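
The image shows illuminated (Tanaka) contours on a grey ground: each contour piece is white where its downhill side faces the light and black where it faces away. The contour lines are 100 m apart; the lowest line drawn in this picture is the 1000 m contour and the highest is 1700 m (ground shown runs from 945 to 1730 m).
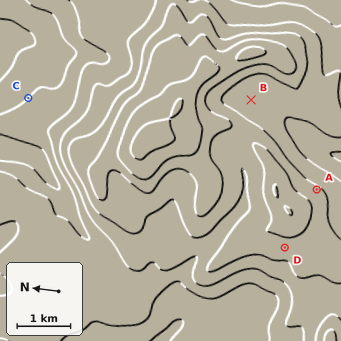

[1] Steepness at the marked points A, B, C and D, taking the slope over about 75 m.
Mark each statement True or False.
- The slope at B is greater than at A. False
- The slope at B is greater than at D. False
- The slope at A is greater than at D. True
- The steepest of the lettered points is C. False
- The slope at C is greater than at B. True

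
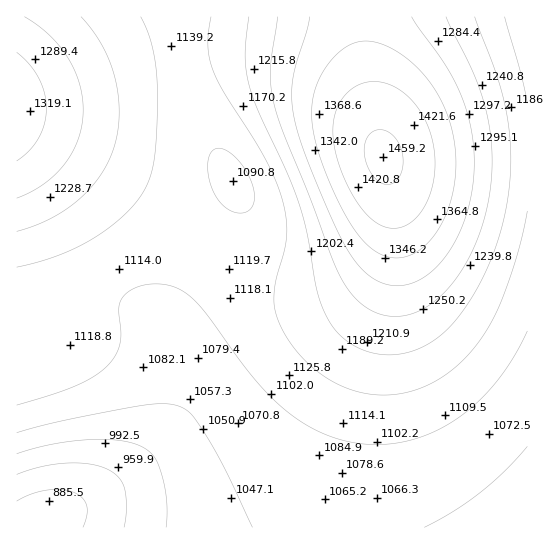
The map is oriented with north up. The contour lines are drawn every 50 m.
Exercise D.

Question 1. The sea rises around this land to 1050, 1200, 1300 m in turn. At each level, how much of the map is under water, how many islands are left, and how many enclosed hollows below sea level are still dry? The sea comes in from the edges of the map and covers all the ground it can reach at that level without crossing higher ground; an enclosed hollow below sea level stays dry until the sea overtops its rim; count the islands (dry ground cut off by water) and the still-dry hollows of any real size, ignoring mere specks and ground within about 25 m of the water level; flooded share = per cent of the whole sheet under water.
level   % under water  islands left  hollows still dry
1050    10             0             0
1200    67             0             0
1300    85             0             0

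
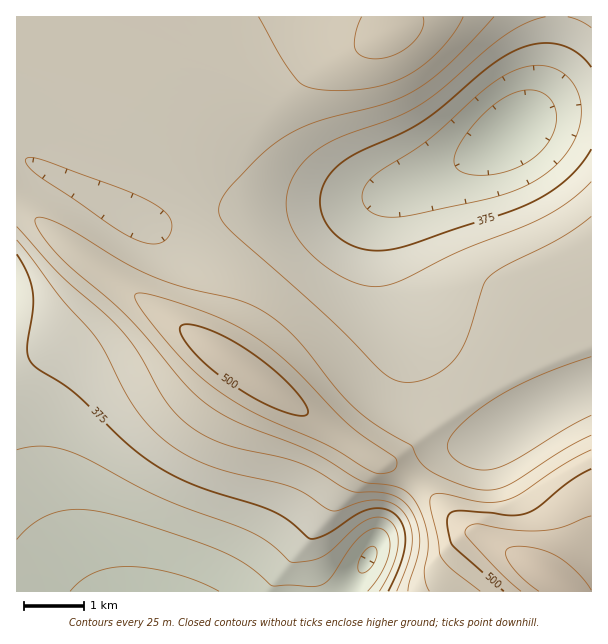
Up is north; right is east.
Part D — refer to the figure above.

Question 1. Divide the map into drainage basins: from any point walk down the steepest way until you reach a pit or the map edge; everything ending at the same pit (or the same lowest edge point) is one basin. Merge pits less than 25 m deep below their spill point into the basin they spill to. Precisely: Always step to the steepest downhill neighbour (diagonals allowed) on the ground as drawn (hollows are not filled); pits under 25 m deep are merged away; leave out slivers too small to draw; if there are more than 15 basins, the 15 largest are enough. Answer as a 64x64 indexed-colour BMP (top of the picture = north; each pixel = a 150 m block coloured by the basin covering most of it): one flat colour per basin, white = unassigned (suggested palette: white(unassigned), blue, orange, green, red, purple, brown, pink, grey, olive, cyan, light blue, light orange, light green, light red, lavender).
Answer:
<image width="64" height="64" href="data:image/bmp;base64,Qk12CAAAAAAAAHYAAAAoAAAAQAAAAEAAAAABAAQAAAAAAAAIAAATCwAAEwsAABAAAAAAAAAA////ALR3HwAOf/8ALKAsACgn1gC9Z5QAS1aMAMJ34wB/f38AIr28AM++FwDox64AeLv/AIrfmACWmP8A1bDFACIiIiIiIiIiIiIiIiIiIiIjMzMzMzMzMzMzMzMzMzERIiIiIiIiIiIiIiIiIiIiIiMzMzMzMzMzMzMzMzMxEREiIiIiIiIiIiIiIiIiIiIiIzMzMzMzMzMzMzMzMxERESIiIiIiIiIiIiIiIiIiIiIjMzMzMzMzMzMzMzMRERERIiIiIiIiIiIiIiIiIiIiIiMzMzMzMzMzMzMzMREREREiIiIiIiIiIiIiIiIiIiIiMzMzMzMzMzMzMzERERERESIiIiIiIiIiIiIiIiIiIiIjMzMzMzMzMzMxERERERERIiIiIiIiIiIiIiIiIiIiIiMzMzMzMzMzMREREREREREiIiIiIiIiIiIiIiIiIiIiIjMzMzMzMzMRERERERERESIiIiIiIiIiIiIiIiIiIiIiIzMzMzMzMRERERERERERIiIiIiIiIiIiIiIiIiIiIiIjMzMzMzMREREREREREREiIiIiIiIiIiIiIiIiIiIiIiIzMzMzMRERERERERERESIiIiIiIiIiIiIiIiIiIiIiIjMzMzMRERERERERERERIiIiIiIiIiIiIiIiIiIiIiIiIzMzMREREREREREREREiIiIiIiIiIiIiIiIiIiIiIiIiMxERERERERERERERESIiIiIiIiIiIiIiIiIiIiIiIiIxERERERERERERERERIiIiIiIiIiIiIiIiIiIiIiIiIREREREREREREREREREiIiIiIiIiIiIiIiIiIiIiIiIRERERERERERERERERESIiIiIiIiIiIiIiIiIiIiIiERERERERERERERERERERIiIiIiIiIiIiIiIiIiIiIiEREREREREREREREREREREiIiIiIiIiIiIiIiIiIiIhERERERERERERERERERERESIiIiIiIiIiIiIiIiIiIhERERERERERERERERERERERIiIiIiIiIiIiIiIiIiIREREREREREREREREREREREREiIiIiIiIiIiIiIiIiIRERERERERERERERERERERERESIiIiIiIiIiIiIiIiERERERERERERERERERERERERERIiIiIiIiIiIiIiIiEREREREREREREREREREREREREREiIiIiIiIiIiIiIiERERERERERERERERERERERERERESIiIiIiIiIiIiIhERERERERERERERERERERERERERERIiIiIiIiIiIiIhEREREREREREREREREREREREREREREiIiIiIiIiIiIRERERERERERERERERERERERERERERESIiIiIiIiIiIRERERERERERERERERERERERERERERERIiIiIiIiIiEREREREREREREREREREREREREREREREREiIiIiIiIiERERERERERERERERERERERERERERERERESIiIiIiIiERERERERERERERERERERERERERERERERERIiIiIiIhEREREREREREREREREREREREREREREREREREiIiIiIhERERERERERERERERERERERERERERERERERESIiIiIRERERERERERERERERERERERERERERERERERERIiIiIREREREREREREREREREREREREREREREREREREREiIiIRERERERERERERERERERERERERERERERERERERESIiIRERERERERERERERERERERERERERERERERERERERIiEREREREREREREREREREREREREREREREREREREREREiERERERERERERERERERERERERERERERERERERERERESERERERERERERERERERERERERERERERERERERERERERERERERERERERERERERERERERERERERERERERERERERERERERERERERERERERERERERERERERERERERERERERERERERERERERERERERERERERERERERERERERERERERERERERERERERERERERERERERERERERERERERERERERERERERERERERERERERERERERERERERERERERERERERERERERERERERERERERERERERERERERERERERERERERERERERERERERERERERERERERERERERERERERERERERERERERERERERERERERERERERERERERERERERERERERERERERERERERERERERERERERERERERERERERERERERERERERERERERERERERERERERERERERERERERERERERERERERERERERERERERERERERERERERERERERERERERERERERERERERERERERERERERERERERERERERERERERERERERERERERERERERERERERERERERERERERERERERERERERERERERERERERERERERERERERERERERERERERERERERERERERERERERERERERERERERERERERERERERERERERERERERERERERERERERERERERERERERERERERERERERERERERERERERERERERERERERERERERERERERERERERERERERERERERERERERERERERERERERERERERERERERERERERERERERERERERERERERERERERERERERERERERERERERERERERERERERERERERERERERERERERERERERERERERERERERERERERERERERERERERERERERERERERERERERER"/>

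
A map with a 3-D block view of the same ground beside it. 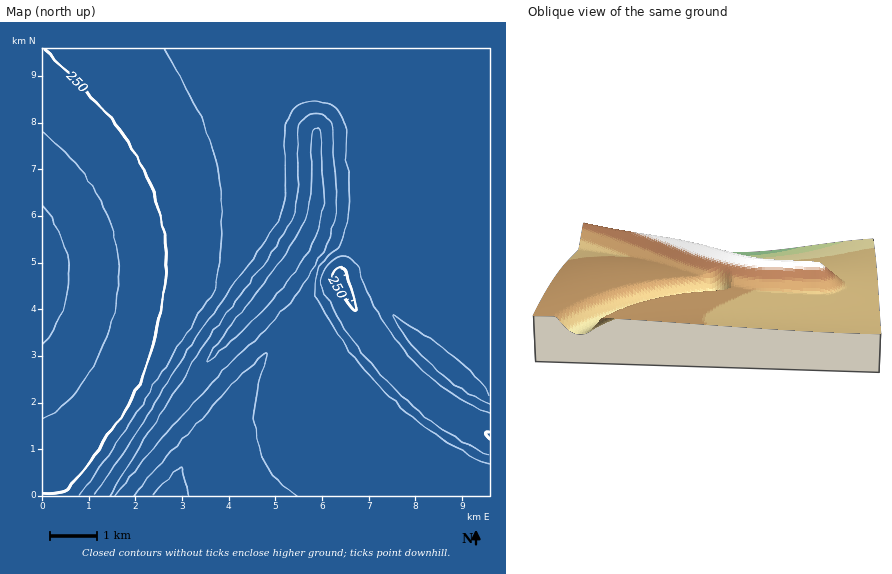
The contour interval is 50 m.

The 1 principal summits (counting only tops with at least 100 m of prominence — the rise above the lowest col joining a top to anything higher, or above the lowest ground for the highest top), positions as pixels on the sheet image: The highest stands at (284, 270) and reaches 480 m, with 352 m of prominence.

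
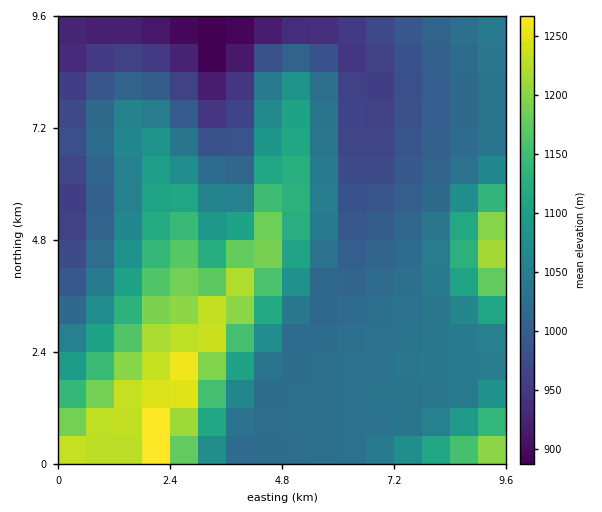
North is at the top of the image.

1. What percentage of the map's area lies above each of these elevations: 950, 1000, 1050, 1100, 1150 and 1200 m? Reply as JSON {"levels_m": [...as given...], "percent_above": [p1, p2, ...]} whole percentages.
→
{"levels_m": [950, 1000, 1050, 1100, 1150, 1200], "percent_above": [92, 76, 40, 27, 17, 9]}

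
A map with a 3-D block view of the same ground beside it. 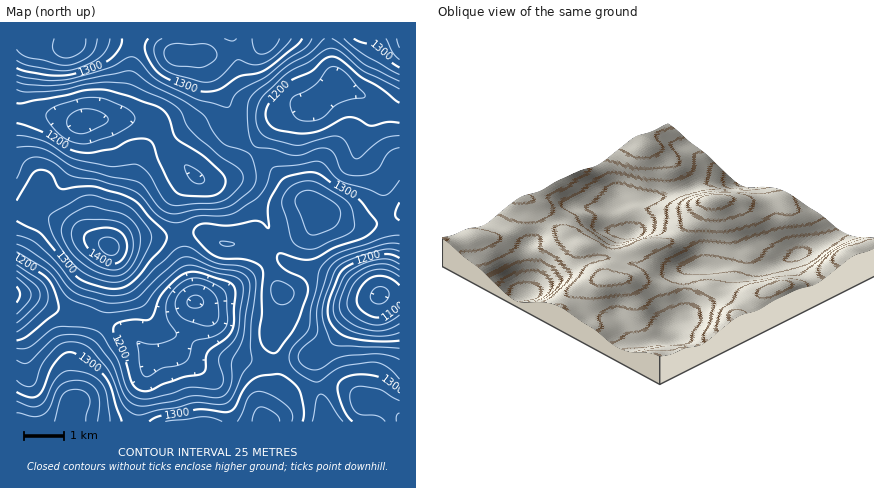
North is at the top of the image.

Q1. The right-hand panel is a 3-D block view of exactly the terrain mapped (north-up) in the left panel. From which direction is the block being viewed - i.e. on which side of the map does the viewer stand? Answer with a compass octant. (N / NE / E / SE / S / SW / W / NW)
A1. NE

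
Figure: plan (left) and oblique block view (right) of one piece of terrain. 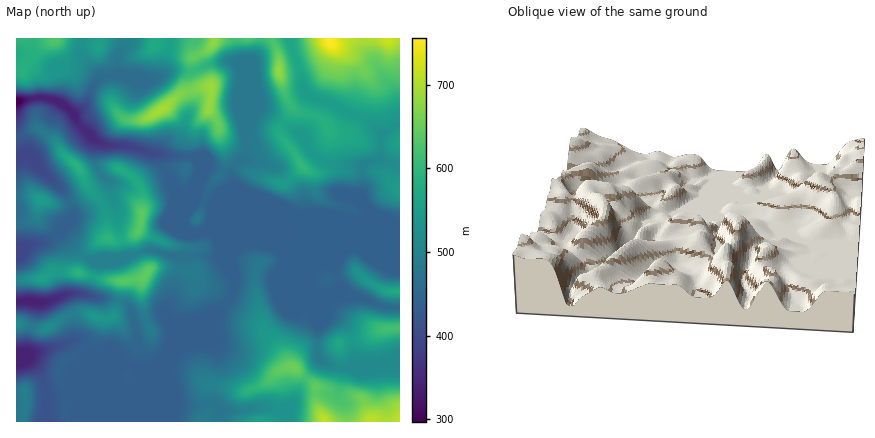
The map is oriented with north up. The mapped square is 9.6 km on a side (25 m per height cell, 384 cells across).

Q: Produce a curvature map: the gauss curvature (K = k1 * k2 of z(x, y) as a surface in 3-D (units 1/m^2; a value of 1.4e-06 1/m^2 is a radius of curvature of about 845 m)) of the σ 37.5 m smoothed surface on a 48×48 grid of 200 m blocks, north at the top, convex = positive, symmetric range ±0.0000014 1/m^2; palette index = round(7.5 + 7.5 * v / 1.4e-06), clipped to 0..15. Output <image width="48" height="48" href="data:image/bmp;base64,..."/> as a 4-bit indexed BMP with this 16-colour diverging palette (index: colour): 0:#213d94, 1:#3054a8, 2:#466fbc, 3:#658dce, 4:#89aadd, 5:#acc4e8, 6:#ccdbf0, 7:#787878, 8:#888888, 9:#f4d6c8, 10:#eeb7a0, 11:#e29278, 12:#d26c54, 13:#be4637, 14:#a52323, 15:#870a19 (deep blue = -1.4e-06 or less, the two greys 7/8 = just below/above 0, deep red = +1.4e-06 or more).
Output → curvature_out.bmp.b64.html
<image width="48" height="48" href="data:image/bmp;base64,Qk32BAAAAAAAAHYAAAAoAAAAMAAAADAAAAABAAQAAAAAAIAEAAATCwAAEwsAABAAAAAAAAAAlD0hAKhUMAC8b0YAzo1lAN2qiQDoxKwA8NvMAHh4eACIiIgAyNb0AKC37gB4kuIAVGzSADdGvgAjI6UAGQqHAHaYh3eIiIiIiId3iId4iKh3d3jHZnmXeIh3eIeIiIiIiIeHd3iHeHd4iImHiIeHeIh3h3eIiIiIiIiHd4h3d4h3mXZ4iId3eHp3d3iIiId3iIiHeHd4yHh3iGWHeIp3iI5nd3iIeId3iHiIiHdnl1h3d3t4WHh4eIdGiIiId3iHiHd4iHd3d3h3hgh3d5l3eIhnh4d4eHh4d3d3iHiHiIiXnDmXZ4h3eIiHiIeId3d3d3d3iIh4iHeIm52XZ4d3d3iXeId4iIiHd3d3d4iIiId4hml4h4d3eHmGV3d3eId3d3d3d4iIeHd3d4Nqt3d3eXeJZniHZ4d4iHeHd4iIeHd3d4RrtmeIiMBut3iIeHd4mXd4h3d4iId3d3qHZneJlfMnpmd5iId3Z3d3d3d4iId4h3iId3iIdqeJd2V+V8iWWId3eIh3h4eJh3iId3h4mFaah4mId1ajWYh3eId4d3eIh3d3d3Z3aEqFWHVouQimaIiIh3h4eHiIh3iHd4h3mHiIasmYeHhbl3d4iHh4h3iIiHd3h2h4l1PPZFlRWPtZp4h3eHd4h3iIiHeId4hmiGeIYy+gN4ZnqWd4h3h4d2iHiHeHV7d4mamIlmqKmJp4/wR3iHiHeHh3iHd4eNiHeIh3h3Y3iHiEZkiId4h3iIl3iId4dViIeIhnd3hWiHdwqHdmeHeHd3d3iIiId2eIiHh4d3d5qoCZVdhXeHeHd3d3iIiIh3eIiIh3aIeIiXW/AYmIh3eIiIiIiIiIiIiIh4eIeHh3d4h4bsh1dXiIiIiIiIiIh3d4h3Z3iHmHd4iIfKd1+HiIiIiId3h4h3d3h4d3hnmHZ4iLyEd3dYiIiIh4d4h3eId2h3i7xCZ3d4d4mEeIhoiIh3h4d3h2d3dpiFmaiHeHd2d2Z3d3h3iId3h4aId6iIh5iHh3eoeHeIh3eIh3d3h4d3i7eYR6mHiHiHZ4iIdnmId5d3iId4h3h2iGNomGaHZ3d3aHd3qlOPmIZneLZ4V2mHeaapd3eIaYeHeHaJ2QOPl3d3eIaJRnh3eJeYh3d3lod3iJjHiIeGZniJdme6Rod3d3Z4d3d3h4eHiIaHiZiFiId3iXh4l1aHeId3eId4iGiHeFZ4iJZFiHZ4eHdryFd3eIiIiId4iHeFamdnd5doh4dphnaY2md3iXiIeId4h4d3d4h4dnh7tM2HY0dyiHd3h1eHeId3eHeDqoeGuGeKZGiZqNnHSId3h2h3eHiHd3eMjZeHZnioiYeahoeJa4iImHd3d3h3d3ePAXi4hliniaiIdmZmaod4h2aIeId3eIiGxodWqEaYeJiIWGZ5mId3dkeXZ3d4eId38ZhmiHZWd4iKl3eN5md3aYeHiXiHh4d4h3eIiIh4eIeKw0d6pFd3f7Z4iIiHiIh4eIh3h2dnd4d4llZglneIe5Z3h3d3eHeHd3h2h3l4eHl2V9hizZirhYd4d3eIeIeHd2iGh4uId3mXZ3dseIiaVXd3eKd4eId4d4rHZ3d2eIeHeHiZgyuBU5d4iph3d3pg=="/>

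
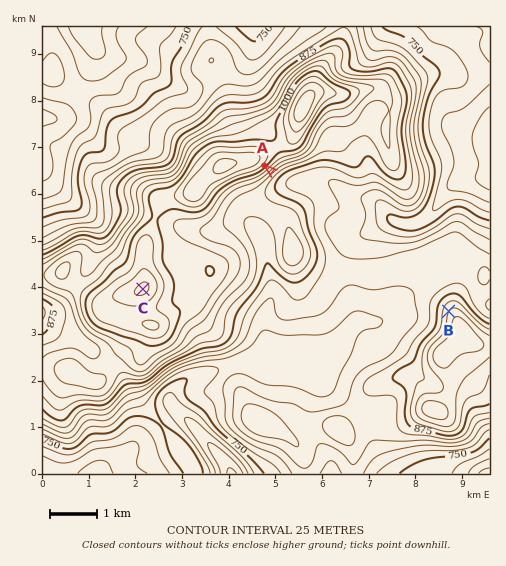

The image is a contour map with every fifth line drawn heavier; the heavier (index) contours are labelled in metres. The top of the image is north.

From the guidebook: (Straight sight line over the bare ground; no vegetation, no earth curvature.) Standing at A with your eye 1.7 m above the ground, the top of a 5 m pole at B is in view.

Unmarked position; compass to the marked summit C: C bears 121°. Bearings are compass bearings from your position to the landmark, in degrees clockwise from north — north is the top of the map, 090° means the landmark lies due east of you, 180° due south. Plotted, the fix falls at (62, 241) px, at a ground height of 855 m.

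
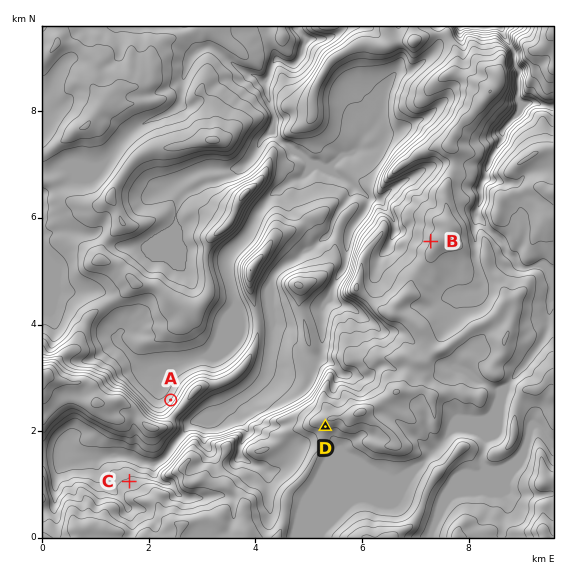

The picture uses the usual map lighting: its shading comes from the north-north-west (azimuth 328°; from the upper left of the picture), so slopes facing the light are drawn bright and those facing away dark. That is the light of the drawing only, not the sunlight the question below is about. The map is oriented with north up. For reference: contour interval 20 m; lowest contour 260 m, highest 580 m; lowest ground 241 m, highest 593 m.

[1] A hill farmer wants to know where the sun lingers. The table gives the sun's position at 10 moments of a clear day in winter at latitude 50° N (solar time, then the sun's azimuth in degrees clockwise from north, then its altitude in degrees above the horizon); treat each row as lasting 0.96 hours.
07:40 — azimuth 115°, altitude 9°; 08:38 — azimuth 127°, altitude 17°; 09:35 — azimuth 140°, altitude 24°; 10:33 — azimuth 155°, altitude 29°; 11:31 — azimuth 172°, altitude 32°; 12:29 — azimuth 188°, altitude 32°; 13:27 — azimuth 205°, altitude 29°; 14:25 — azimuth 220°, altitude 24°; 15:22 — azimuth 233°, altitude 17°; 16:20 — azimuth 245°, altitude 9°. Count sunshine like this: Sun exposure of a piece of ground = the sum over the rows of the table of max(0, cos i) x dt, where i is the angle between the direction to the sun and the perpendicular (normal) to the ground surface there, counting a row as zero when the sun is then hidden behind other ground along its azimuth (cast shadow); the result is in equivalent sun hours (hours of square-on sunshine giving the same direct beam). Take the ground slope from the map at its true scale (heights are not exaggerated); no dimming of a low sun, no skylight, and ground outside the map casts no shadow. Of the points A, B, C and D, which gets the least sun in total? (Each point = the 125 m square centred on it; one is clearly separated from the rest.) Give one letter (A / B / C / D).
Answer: A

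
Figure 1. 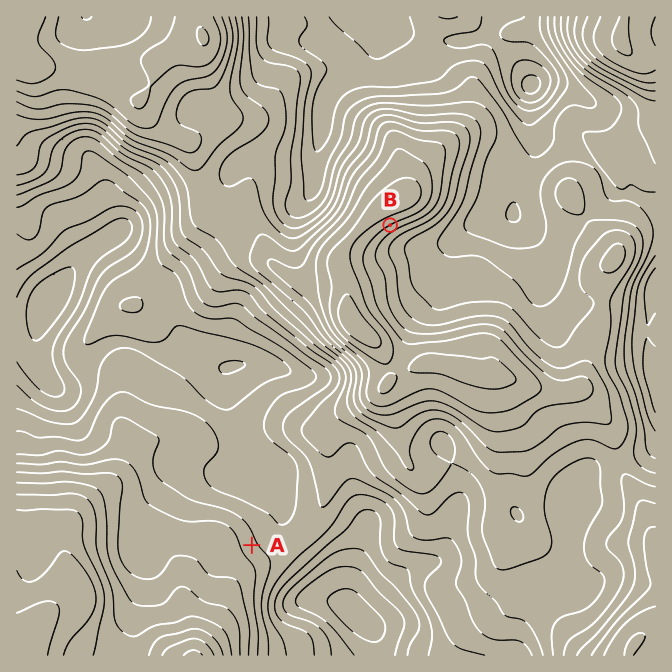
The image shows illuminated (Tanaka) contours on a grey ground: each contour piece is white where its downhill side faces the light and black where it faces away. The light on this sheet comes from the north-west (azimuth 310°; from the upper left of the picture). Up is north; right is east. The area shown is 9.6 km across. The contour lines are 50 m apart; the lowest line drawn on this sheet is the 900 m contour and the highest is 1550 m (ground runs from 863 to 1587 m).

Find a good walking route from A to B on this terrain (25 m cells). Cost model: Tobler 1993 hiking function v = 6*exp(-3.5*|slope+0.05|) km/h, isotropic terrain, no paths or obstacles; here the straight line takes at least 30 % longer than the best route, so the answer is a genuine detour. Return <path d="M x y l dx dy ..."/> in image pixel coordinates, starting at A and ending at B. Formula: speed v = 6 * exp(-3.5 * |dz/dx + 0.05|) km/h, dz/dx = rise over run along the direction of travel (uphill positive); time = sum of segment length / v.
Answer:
<path d="M252 545l6-13 42-42 17-33 0-5 37-74 0-10-7-13-12-12-10-20 0-21 10-20 0-2 15-30 10-10 30-15"/>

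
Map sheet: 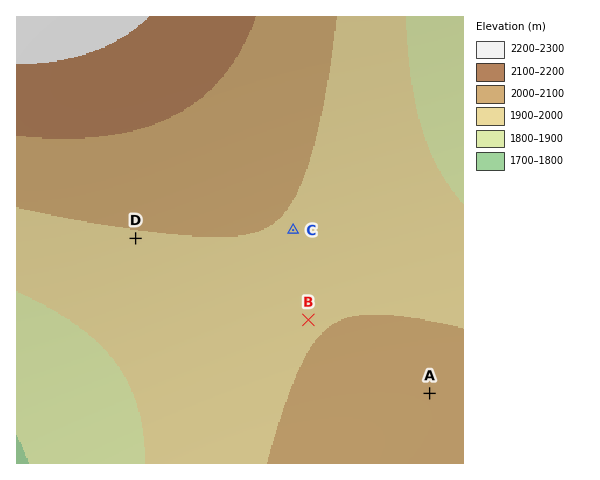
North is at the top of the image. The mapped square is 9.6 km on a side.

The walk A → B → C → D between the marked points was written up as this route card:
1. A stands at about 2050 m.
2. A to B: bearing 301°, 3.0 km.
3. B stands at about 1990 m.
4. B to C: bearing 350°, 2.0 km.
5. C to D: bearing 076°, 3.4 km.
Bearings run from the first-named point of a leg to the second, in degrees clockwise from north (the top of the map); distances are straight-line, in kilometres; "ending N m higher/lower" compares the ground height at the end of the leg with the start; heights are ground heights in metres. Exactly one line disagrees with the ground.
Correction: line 5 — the bearing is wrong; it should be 267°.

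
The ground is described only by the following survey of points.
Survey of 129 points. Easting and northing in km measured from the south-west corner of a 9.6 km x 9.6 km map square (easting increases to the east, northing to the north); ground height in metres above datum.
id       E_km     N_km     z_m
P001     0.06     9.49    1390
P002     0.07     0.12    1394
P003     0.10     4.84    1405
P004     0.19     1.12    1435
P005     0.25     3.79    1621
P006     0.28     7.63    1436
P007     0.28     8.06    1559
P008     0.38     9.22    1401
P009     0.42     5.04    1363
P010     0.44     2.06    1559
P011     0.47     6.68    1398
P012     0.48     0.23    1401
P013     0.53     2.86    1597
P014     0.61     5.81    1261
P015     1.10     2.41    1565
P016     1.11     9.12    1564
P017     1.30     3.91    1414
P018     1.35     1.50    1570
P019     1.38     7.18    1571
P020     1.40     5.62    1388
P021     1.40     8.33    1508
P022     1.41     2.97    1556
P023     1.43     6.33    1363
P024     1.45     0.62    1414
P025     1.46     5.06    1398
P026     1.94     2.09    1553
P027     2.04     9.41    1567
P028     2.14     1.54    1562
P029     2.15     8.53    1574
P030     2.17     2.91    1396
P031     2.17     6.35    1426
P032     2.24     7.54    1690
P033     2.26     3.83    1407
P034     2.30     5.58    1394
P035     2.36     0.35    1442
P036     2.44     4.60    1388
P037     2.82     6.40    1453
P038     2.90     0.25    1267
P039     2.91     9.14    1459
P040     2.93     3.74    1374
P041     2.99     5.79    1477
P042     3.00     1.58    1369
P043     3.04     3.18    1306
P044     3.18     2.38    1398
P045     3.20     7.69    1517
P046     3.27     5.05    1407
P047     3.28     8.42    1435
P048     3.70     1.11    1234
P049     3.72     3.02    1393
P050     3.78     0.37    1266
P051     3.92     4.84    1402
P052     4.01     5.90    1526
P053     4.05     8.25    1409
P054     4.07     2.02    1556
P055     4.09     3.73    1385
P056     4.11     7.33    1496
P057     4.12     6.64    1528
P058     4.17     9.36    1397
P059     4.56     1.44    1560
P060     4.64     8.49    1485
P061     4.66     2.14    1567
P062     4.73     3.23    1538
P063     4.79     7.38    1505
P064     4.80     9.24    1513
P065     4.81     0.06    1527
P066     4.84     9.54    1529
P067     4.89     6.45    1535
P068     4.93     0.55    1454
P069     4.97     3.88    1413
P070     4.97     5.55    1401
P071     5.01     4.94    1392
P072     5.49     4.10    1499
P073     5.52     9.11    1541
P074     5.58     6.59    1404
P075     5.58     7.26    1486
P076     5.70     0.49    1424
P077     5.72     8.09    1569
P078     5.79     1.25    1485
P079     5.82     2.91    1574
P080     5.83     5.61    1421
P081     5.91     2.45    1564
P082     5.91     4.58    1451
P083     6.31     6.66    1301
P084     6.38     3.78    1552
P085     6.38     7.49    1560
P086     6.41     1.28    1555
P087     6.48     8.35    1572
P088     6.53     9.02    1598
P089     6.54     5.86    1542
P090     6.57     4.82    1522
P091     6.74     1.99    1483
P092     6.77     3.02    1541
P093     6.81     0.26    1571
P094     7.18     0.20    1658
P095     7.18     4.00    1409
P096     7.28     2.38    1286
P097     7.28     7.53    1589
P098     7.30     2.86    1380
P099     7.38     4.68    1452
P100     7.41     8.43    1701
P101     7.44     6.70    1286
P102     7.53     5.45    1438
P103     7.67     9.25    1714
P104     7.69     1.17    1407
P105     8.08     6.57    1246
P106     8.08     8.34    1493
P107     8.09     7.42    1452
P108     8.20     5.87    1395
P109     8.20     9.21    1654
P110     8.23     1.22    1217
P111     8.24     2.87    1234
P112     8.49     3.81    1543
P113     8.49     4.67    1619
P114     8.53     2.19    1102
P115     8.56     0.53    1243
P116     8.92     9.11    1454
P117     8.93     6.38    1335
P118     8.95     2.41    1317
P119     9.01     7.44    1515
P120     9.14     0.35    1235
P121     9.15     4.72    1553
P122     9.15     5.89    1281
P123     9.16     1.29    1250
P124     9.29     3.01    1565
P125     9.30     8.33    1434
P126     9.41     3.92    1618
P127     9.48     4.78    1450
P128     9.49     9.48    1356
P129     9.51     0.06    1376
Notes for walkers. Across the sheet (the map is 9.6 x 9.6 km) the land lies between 1070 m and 1730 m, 1460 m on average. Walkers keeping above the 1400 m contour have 63.8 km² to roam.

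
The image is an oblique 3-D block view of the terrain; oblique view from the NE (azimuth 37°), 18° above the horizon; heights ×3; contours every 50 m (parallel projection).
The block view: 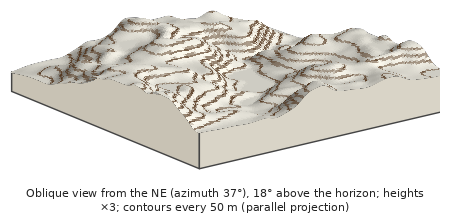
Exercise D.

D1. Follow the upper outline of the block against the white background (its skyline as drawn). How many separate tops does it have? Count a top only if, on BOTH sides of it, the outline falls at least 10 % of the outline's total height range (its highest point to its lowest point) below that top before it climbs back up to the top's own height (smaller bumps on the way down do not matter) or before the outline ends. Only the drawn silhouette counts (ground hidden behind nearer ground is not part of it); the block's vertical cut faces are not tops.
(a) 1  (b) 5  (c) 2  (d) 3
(c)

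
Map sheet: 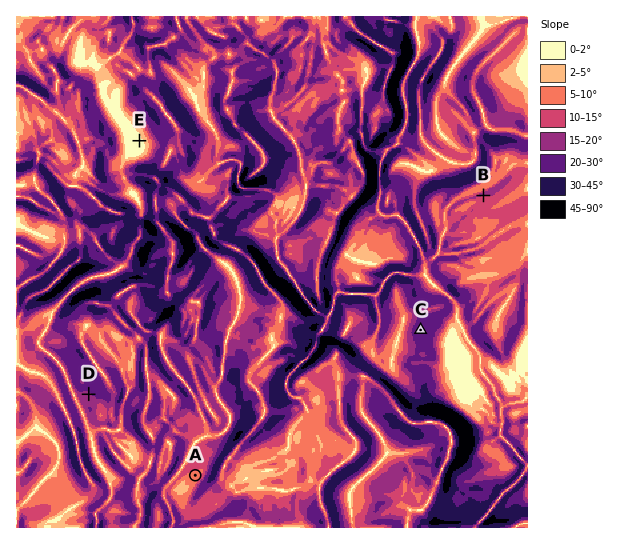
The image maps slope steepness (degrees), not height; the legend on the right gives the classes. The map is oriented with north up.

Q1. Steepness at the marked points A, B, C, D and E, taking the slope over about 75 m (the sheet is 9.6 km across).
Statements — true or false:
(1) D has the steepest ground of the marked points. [false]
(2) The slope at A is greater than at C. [false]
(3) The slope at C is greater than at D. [true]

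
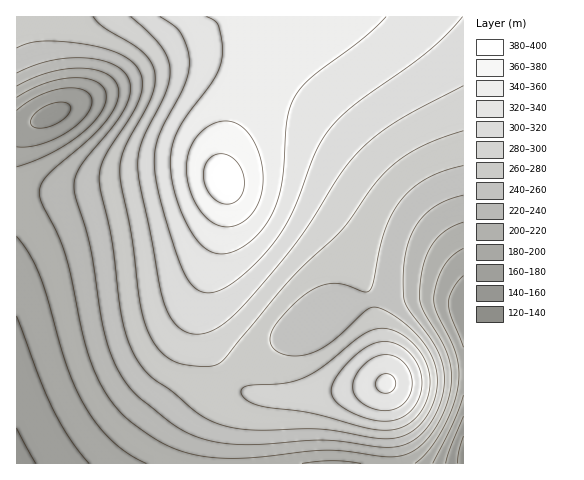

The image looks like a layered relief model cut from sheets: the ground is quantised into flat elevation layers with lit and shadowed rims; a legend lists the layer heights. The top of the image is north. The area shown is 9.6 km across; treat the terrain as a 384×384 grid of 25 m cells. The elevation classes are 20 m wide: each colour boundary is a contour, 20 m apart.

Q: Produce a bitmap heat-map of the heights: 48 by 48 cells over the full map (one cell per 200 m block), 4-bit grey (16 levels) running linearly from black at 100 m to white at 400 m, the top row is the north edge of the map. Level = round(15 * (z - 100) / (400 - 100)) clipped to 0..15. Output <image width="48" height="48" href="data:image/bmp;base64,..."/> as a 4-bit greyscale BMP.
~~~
<image width="48" height="48" href="data:image/bmp;base64,Qk32BAAAAAAAAHYAAAAoAAAAMAAAADAAAAABAAQAAAAAAIAEAAATCwAAEwsAABAAAAAAAAAAAAAAABEREQAiIiIAMzMzAERERABVVVUAZmZmAHd3dwCIiIgAmZmZAKqqqgC7u7sAzMzMAN3d3QDu7u4A////ADMzNEREVVVVVmZmZmZmZVVVVVVmZlVEMjMzRERFVVVmZmZnd3d2ZmZmZmZ3dmZUMjMzRERVVVZmZnd3d3d3d3d3d3iIh3ZUMjM0REVVVmZmd3d4iIiIiIiIiImZmIdlQzNEREVVZmZ3d3iIiIiIiIiZmZqqqZh2QzNERFVWZmd3eIiImZmZmZmZqqq7uqmGVDRERFVWZnd3iIiJmZmZmZmaqru8u6mHZDRERVVmZ3d4iIiZmZmZmZmqq7zMy7qXZTRERVVmd3eIiImZmZmZmZmqq7zMzLqYZUREVVZmd3iIiZmZmZmZmZmaq7zMzLqYZUREVVZnd4iJmZmZmZmYiImZqrvMy7qXZUREVVZneIiZmZmZmZmIiIiJmqu7u6mHZURFVWZneIiZmqqpmZiIiIiImaqqqpiGVERFVWZ3eImZqqqqmZmIh3d4iZmqqZh2VERFVWZ3iImaqqqqqpmIh3d3iImZmIdlVERVVmZ3iImaqqqqqpmYiHd3eIiIiHdlQ0RVVmZ3iJmaqru7qqmZiId3eIiIh3ZVQ0RVVmZ3iJmqqru7uqqZmIiIiIiIh2ZVQ0VVVmZ3iJmqq7u7u6qpmYiIiIiId2ZVREVVVmd3iJmqq7u7u7qqmZiIiIiId2ZVRFVVZmd3iJmqu7u7u7uqqZmIiIiId3ZVVFVVZmd4iJmqu7zMzLu6qpmZiIiId3ZlVVVVZmd4iJmqu7zMzMu7qpmZmYiId3ZlVVVWZmd4iZmqu8zMzMy7uqmZmZiIh3ZmVVVmZnd4iZqru8zN3czLuqqZmZiIh3dmZlVmZnd4iZqrvMzd3dzMu6qpmZmIh3d2ZlZmZ3eIiZqrvM3d3d3Mu7qqmZmIiHd3ZmZmZ3eIiZqrvN3e7u3cy7qqmZmYiId3d2ZmZ3eImZqrzN3u7u3cy7uqqZmYiIh3d2ZmZ3eImaq7zN7u/u3cy7uqqpmZiIiHd1ZmZ3eImaq7zN7v/u3czLu6qqmZmIiIiFVmZ3eImaq7zd7u7u3dzLu6qqmZmYiIiFVVZneImaq7zd7u7u3czLu7qqqZmZmIiERFVmd4iaq7zN3u7t3czLu7qqqpmZmZmERERVZ3iZq7zN3e7d3czMu7uqqqqZmZmTMzRFVniJqrzN3d3d3czMu7u6qqqpmZmTMzM0VWeJmrvM3d3d3czMu7u7qqqqqZmUMzMzRVZ4mqvMzd3d3MzMy7u7uqqqqqqUQzMzRFZ4iau8zN3d3MzMzLu7u7qqqqqlREM0RFZniaq7zMzdzMzMzMu7u7uqqqqmVVRERVZniZq7zMzMzMzMzMy7u7u7qqqnZmVVVWZ3iZq7vMzMzMzMzMzLu7u7u6qnd2ZmZmd4iZq7vMzMzMzMzMzMy7u7u7qoh3d3d3iImaq7vMzMzMzMzMzMzLu7u7u4iIiIiIiJmqq7vMzMzMzMzMzMzMu7u7u4iIiIiJmZqqu7vMzMzN3MzMzMzMy7u7u4iIiImZmaqqu7zMzMzd3d3MzMzMzMu7u4iIiJmZmqq7u8zMzMzd3d3dzMzMzMu7uw=="/>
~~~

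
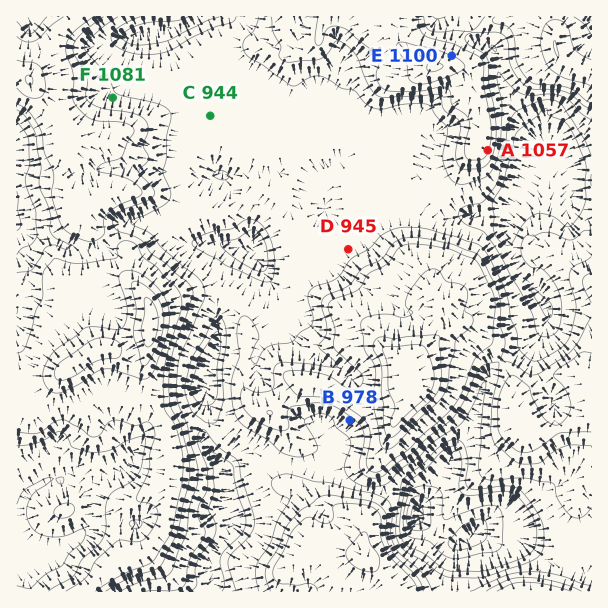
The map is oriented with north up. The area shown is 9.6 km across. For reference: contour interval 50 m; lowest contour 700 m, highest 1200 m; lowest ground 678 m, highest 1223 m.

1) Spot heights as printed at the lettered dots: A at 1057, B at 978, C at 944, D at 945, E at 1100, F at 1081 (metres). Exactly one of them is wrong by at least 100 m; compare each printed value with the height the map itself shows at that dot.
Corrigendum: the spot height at F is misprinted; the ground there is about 956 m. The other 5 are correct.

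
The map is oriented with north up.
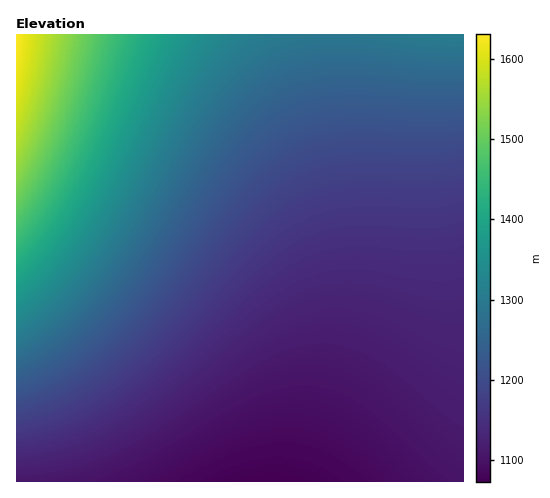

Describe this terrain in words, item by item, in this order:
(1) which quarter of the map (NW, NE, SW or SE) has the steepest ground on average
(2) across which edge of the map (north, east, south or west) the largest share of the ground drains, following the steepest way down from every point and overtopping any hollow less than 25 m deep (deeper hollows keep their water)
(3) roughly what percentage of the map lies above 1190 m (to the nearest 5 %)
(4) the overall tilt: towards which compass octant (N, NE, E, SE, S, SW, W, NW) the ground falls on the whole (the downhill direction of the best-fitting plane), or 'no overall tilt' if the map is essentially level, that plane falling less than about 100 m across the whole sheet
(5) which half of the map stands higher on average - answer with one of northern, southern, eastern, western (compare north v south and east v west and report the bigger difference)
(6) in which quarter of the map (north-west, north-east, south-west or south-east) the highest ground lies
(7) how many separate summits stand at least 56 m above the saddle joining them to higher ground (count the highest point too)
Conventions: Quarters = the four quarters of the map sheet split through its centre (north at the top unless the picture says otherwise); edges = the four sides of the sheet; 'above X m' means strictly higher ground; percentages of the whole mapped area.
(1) The steepest ground, on average, is in the north-west quarter.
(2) The largest share of the runoff leaves by the southern edge.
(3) About 50 % of the map lies above 1190 m.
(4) On the whole the ground falls towards the south-east.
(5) On average the northern half of the map is the higher ground.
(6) The highest ground is in the north-west quarter.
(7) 1 summit rises at least 56 m above its surroundings.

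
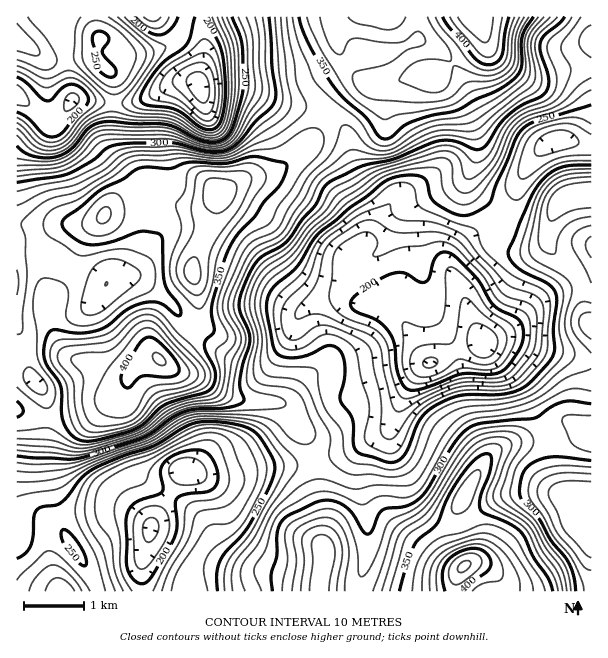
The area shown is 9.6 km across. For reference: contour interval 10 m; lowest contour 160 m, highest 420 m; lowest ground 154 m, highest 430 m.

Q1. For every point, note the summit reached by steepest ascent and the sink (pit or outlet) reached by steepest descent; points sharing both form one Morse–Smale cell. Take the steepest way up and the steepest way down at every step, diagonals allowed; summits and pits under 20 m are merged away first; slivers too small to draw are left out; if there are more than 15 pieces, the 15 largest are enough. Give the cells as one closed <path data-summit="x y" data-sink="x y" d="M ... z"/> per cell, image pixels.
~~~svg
<path data-summit="464 566" data-sink="483 342" d="M591 280l-40 14-12 7-20 19-18 14-72 28-7 5-7 8-15 27-9 24-4 6-20 12-7 15-2 17 9 43 1 26-4 24-4 10-1 13 94 0 4-16 7-12-12-25 0-21 35-60 14-12 14-4 34 0 27-9 16 1z"/><path data-summit="474 17" data-sink="483 342" d="M431 74l-15 0-15 6-18 4-27 0-12 7-18 20 20 20 4 21 10 22 25 30 0 5-13 25-9 8-15 10-4 8 2 10 10 18 13 14 18 4 13 11 28 45 9-1 16-9 29-10-12-24-7-24-13-25 0-9 4-8 17-17 12-7 14-2 9-10-2-4-25-18-7-8-3-10 7-21 0-17-4-15-6-13-12-17z"/><path data-summit="218 191" data-sink="483 342" d="M327 114l-2 0-6 15-9 14-28 25-16 7-23 5-21 12-5 0 0 11-5 19-19 41 0 13 5 14 2 24 0 7-4 11 23 18 20 11 24 3 9-4 17-21 11-25 12-10 18-6 9 0 20 6 15-1-5-1-13-14-10-18-2-10 4-8 15-10 9-8 13-25 0-5-25-30-10-22-4-21-11-13z"/><path data-summit="159 359" data-sink="200 86" d="M135 186l-18 13-13 16-11 8-77 2 1 185 24 8 16 0 35-9 31-15 4-5 3-15 10-10 10-6 8 0 3 3 6-1 27-28-29-34-24-18-6-3-23 1 16-6 6-6 11-24 3-14-2-16-6-18z"/><path data-summit="159 359" data-sink="150 528" d="M158 358l-8 0-6 3-14 13-3 7 0 11-5 5-14 5-22 13-26 7-8 7-3 11 0 37 8 39 45-6 18 0 21 8 9 10 35-58 22 6 20 0 30-8 45-4 11-3-7-26-16-24-6-7-11-2-22 0-24-6-29-18-18-5-12-6z"/><path data-summit="218 191" data-sink="200 86" d="M195 82l-16 0-9 3-17 11-15 6-24 1-2 11 0 30 4 9 22 27 13 0-7 1-8 5 10 26 2 16-3 14-11 24-6 6-12 4 19 1 11 6 19 15 10 10 7 12 13 11 5-10 0-7-2-24-5-14 0-13 19-41 5-19 0-11 5 0 21-12 23-5 16-7 28-25 16-30-15-5-32-5-31-12-45-1z"/><path data-summit="159 359" data-sink="483 342" d="M339 298l-15 2-21 10-7 8-4 15-6 11-19 18-16 2-12-3-20-11-24-19-24 25-9 6 18 11 21 6 26 17 24 6 22 0 11 2 6 7 16 24 8 27 33-10 37-19 7-7 9-24 12-22 9-12 7-5-8-12-16-28-14-16-7-3-24 0z"/><path data-summit="324 552" data-sink="150 528" d="M312 462l-10 2-45 4-30 8-20 0-22-6-34 55-9 36 0 30 176 1 6-26 0-53z"/><path data-summit="474 17" data-sink="200 86" d="M474 16l-274 0 5 37-6 22 0 11 4 4 45 1 31 12 32 5 15 4 18-21 12-7 39-2 21-8 19 0 11-6 24-16 12-13-1-12z"/><path data-summit="464 566" data-sink="579 497" d="M590 433l-14 0-27 9-34 0-14 4-14 12-18 28-9 18 2 9 8 14 5 15-1 15-5 6 10 1 13 7 8 10 4 11 88-1 0-48-14-12-6-12 4-21 2-2 14-1 0-60z"/><path data-summit="474 17" data-sink="555 141" d="M483 34l-3 10-10 8-24 16-14 7 22 18 12 17 6 13 4 15 0 17-7 21 3 10 14 14 21 14 5-8 6-23 8-15 20-23 9-5 15 0 14 5 8-1 0-75-23-1-27 8-15-2-27-14-12-12z"/><path data-summit="591 194" data-sink="483 342" d="M591 193l-15 1-15 6-5 7-6 15-7 6-18-4-18-8-10 10-14 2-12 7-17 17-4 8 0 9 13 25 7 24 12 24 7-2 21-12 29-27 12-7 41-15z"/><path data-summit="159 359" data-sink="17 95" d="M18 97l-2 1 0 126 71 0 12-4 18-21 17-13-1-4-31-35-14-19-18-17-1-7-15 18-4 0z"/><path data-summit="324 552" data-sink="483 342" d="M372 439l-25 13-34 10 11 51 0 53-4 9 0 17 38-1 10-46-1-26-7-33-2-18 3-13z"/><path data-summit="474 17" data-sink="483 342" d="M591 16l-116 1 7 13 6 18 12 12 27 14 15 2 27-8 23 0z"/>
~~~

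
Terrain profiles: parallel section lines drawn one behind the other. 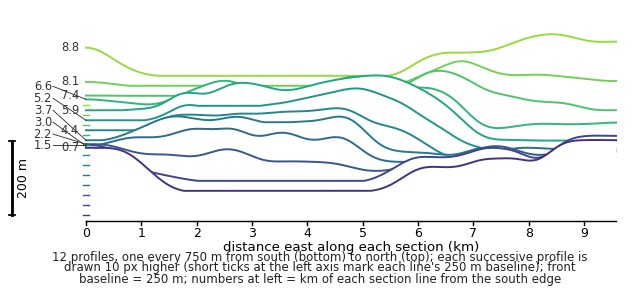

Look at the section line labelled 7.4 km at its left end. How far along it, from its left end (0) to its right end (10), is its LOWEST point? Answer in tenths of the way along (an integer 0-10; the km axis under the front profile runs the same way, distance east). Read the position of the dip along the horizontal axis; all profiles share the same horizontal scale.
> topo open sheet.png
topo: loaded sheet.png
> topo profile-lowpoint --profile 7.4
10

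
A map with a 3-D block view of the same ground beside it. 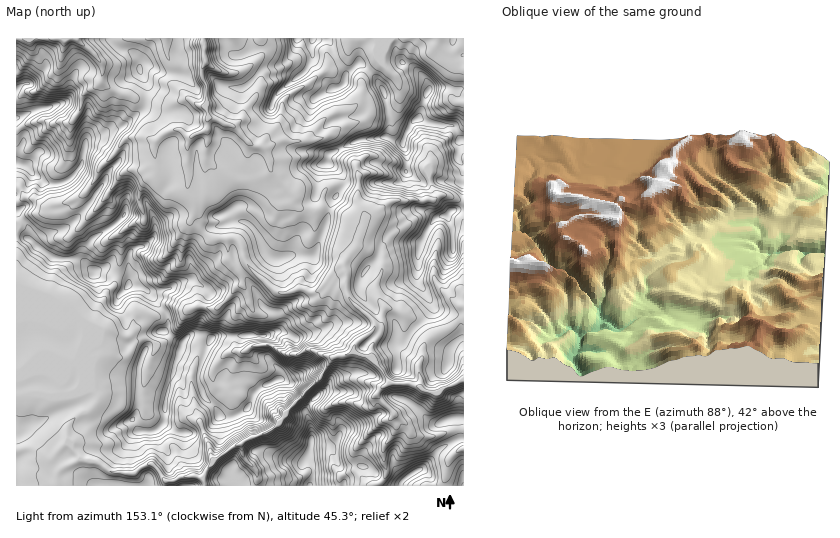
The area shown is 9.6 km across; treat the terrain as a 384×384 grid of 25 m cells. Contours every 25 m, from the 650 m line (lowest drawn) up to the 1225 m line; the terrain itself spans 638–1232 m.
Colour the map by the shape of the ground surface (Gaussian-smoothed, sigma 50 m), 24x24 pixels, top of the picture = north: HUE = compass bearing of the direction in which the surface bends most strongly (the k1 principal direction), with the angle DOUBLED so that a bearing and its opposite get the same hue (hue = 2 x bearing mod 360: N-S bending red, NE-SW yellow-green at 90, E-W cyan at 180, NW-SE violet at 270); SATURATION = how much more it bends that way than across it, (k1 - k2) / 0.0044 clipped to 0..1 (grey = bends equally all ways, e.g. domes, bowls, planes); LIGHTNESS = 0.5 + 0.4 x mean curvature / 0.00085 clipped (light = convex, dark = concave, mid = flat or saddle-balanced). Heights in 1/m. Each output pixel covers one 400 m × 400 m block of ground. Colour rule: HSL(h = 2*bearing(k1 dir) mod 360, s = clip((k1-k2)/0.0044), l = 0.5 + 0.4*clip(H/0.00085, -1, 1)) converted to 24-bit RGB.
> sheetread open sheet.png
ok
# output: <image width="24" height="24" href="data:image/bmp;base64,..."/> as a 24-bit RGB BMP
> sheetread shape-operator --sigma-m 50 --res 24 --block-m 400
<image width="24" height="24" href="data:image/bmp;base64,Qk32BgAAAAAAADYAAAAoAAAAGAAAABgAAAABABgAAAAAAMAGAAATCwAAEwsAAAAAAAAAAAAAh4l8e3uFa3N/iZyfeZ+rfnImKYYkuyFmTXQTiFgMGVyWvL6kRD2bfE5JaFw+uNOKp6l2jEk3ekFtFnN14LOw2orGQq6SbK29kIV7d25tdpR3e01Gi0NtvqzDta50HF1IuoO34+zfAzApo/BraQx8lLrHtL3V7uLccEOAVbyMiL/DFA84cst5saB8xmuOLYA3lYh8cn13YV94boJ+l2aNkF12zZy/icSlSnSNy+jHlyGUoJwmADMCDUsFrGWq8ubZX1220ZaqH2FHaGDVr6pCLh0cgoozym6ZjYWUmoqfc3CObIqDYISIaWy+xcaNuXKGTK+LRhsv16y5w7LYzsLpMOrGCCsr6/fULxpC3+zgwa/XliqkQB0xaqqX1tbuuLDceHlveXlti3Z3jXqRYXJySWJisqBnpnOtrkFdYUCUm9WrXExh5MS8Zy9GATYMov8NiMMiUlYUXWwgQQ1P1+v0yOnkDxYk0rWYgH2Ef4GGfnyCfoJ9cm98ZWh9nrN+VF1y3rmoSsiVX0dwfoKMa5Oe5cLq2+DwAIxv/5wvW17EwEyBCmFzXlkKLQYH0KlADDAGfIB8f39+f399gIB+cn+AX2p1yauMOUda2sK0UYaYO3hed6Sej2yil9qmUbvK9NfsAExouE4vzHmNKgkp6e/cJDBUsZ+XvHTNg4CEfX6BgYKFfYCBdnR8i3aRWbFUVycqwduaXFGc2rSxay50PXkPvK0AMQgFP4oEpnIxRIo6G3gcWnS3vq2gTVl8cpiLvYisgH59gX5+fn18gXp7cWRkko5iUnF5m7LUEZhs78PWgqXSRzm+tsrr0YTjs7DklWeur5PBu6jKhKnRITNEqreLsX2UTWpBYJhVf39/f39/f3t7d2Ftdkd3xNKXOy0veLZYdmI0GigRNTEPv8phTSc8cs2b0ZWuOVZwmGheoJ9rXBksUKugdmRPclxVzOLSW1aTfHZ1dm1naE5QYEA+VLNe1X6OkLfMj7zO4cDmXXat3ubtO5ipacy1TBwjQUwfn004SXBPVS9mxc2ua1SFmnmnrtOukDZKSmI+c19rjWRgUHyBtczU2tfpUHyewNWzQkiEg1821MKeZUtSg1ZncyY4nGtloJaIaaCMY66ANUBZyKylUGl1bFVs7+zWQRlUPJpOc0V2yejicYXH07unKk0/onPE7rq9JlckH1Vu0cubkWGErWqXWD5qq8i5pZSxg4mswaOLSVNrV3Fgl12GXl597+ncHCZJ75nlltfQkl+kmEmQNnZP2ZG2F1QSM4U99dbXKz1QekxMk1FjcExCerWRcpKVdG6AhG6U06+lRFVlYm94h3uXTYqE0p6jQiVd3Nd0f8prNz8sc3lVulZkO3pO9dbhBxcz2vTLo1yoU1xwdYK1t6LJgKqCaV5zcX5tfGldvKB3NkpUYXFuR1xRrY66Vae+0Ljsx7HkiTE7dUc8Wm47HlAzltEmj9iEMU/rfzNKd3JeeWpyVWlWe51joXiHf215fG92lWiLZKil17OvSSRXem5EJi0QTGYaHCYNb1IZq4dYgMHIvKDY1ciVLcLfEVAfgTc0bFpmkIyCcXKHeHyAeXxwgoJ0fnB0hWl7c01Xl49Wp9WgERtSt1fa79bzn9DTZEfD17fej5bGuoSjPG988tTNESgm5IORUWd4bWh9lJ2LZmGad2iFg4qCf4qUgWiLZ2SDeZ/F8Nvwjzk/Fjsne3AuzcU0SIFNKSo72tWgbreNibZ6My1W6dXIp3+3MZQwZmo/T3NcrqSHRYQwgFGhmK23dT5HW3RZlJRcPmo2T28yzW3V4tb119b01vXvUy9LMEY2gcuKyoxNWU8gJT0XNrYxe2Wn2bzXjme2d46UbVOGxt3NFiZdYUIqkXtgo4NLUnZ4spSARX9uWJFxTWI+d2w3Pl+I89jruN3pc47SSqaR3tny79nyGb65Uz9nmIZnhVBZh4tsaZVvoHQ2QyF6n5yIS4CG9NfeJUhnxKvQsW+bN2A1VFxvqs1gIztH1aqHTHU4Qjwo6LOzHUwwfGs/okA/Ri9Rpmh6oaR4bJ1sfFSAu+nMHCHumpTIu4m1LV5d8q3IH2UwmYW77tTjEBQm2fLbMBo1fb5729PvZ2SqcJ9GumdyJzlP3MvGRyZlbGVKys+4hZe1bluUfsFKOwYdn6FAPG9AZWubb6JYzo+cP3JqarRolafVXSxTgbHDo+KsTCc0gGxiWzYju8dQIDdnpidEql2ykb+veqJsklx7p3l4uJRXMCWNmLmmo4uqTFFuuHGKoNGXZIuyS3d2nItiVltuhqpkjWNfZ1x5iJh8"/>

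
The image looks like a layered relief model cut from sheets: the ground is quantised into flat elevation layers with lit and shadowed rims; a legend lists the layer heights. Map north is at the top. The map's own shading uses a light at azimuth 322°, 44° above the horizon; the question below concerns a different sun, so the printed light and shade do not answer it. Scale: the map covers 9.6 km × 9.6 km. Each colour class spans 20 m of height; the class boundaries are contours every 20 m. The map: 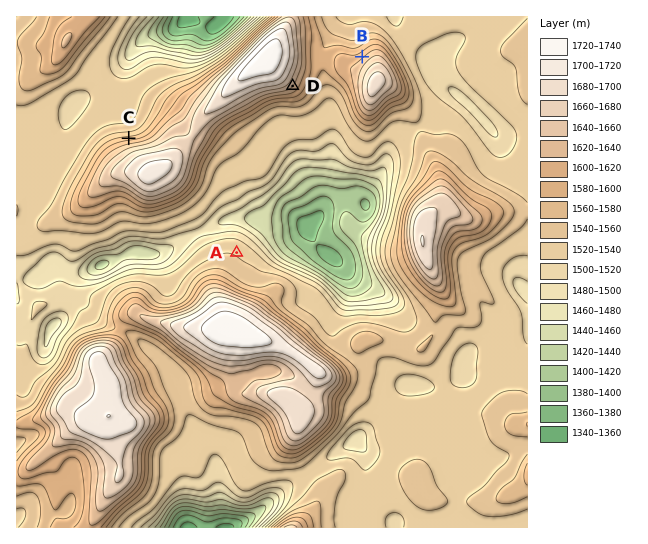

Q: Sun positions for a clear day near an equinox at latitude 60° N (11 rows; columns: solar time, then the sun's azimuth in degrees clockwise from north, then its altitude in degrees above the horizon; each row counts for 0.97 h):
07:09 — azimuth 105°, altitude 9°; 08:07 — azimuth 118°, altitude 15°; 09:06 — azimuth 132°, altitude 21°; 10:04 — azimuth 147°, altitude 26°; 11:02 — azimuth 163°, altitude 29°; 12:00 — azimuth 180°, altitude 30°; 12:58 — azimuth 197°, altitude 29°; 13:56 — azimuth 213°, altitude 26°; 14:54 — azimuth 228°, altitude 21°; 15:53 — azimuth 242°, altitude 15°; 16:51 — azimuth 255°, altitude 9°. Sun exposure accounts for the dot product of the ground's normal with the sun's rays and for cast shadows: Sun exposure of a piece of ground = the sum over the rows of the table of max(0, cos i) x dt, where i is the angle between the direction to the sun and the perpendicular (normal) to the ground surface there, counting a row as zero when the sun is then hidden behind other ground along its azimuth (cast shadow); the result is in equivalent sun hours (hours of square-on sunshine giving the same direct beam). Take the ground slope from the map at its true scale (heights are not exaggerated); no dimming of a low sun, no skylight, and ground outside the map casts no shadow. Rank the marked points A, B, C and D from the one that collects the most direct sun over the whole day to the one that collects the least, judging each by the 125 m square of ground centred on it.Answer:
D > A > B > C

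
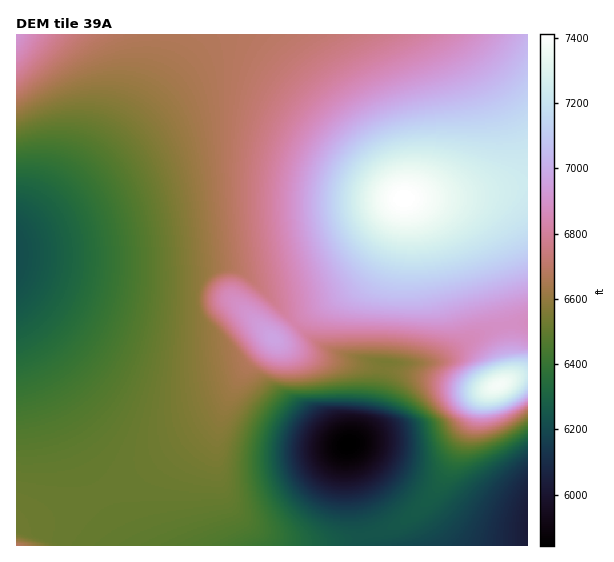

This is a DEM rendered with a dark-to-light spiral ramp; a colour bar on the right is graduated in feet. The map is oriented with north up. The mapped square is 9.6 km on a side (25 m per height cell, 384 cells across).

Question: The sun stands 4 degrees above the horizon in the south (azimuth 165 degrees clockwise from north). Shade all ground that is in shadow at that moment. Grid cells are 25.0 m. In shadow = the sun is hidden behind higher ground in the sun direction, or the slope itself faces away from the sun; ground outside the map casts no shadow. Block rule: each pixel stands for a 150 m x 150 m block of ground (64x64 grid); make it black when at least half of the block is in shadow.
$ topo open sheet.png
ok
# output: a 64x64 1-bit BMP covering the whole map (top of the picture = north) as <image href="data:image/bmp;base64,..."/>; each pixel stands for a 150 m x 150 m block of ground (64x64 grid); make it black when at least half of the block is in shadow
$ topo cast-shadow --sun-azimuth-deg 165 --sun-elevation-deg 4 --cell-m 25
<image width="64" height="64" href="data:image/bmp;base64,Qk0+AgAAAAAAAD4AAAAoAAAAQAAAAEAAAAABAAEAAAAAAAACAAATCwAAEwsAAAIAAAAAAAAA////AAAAAADwAAAAAAAAAOAAAAAAAAAAwAAAAAAAAAAAAAAAAMAAAAAAAAAH+AAAAAAAAAf+AAAAAAAAD/8AAAAAAAAP/4AAAAAAAAf/gAAAAAAAB/+AAAAAAAAH/wAAAAAAAAP/AAAAAAAAAf4AAAAAAAAAfAAAAAAAAAAAAAAAAAAAAAAAAAAAAAAAAAAAAAAAAAAAAAAAAAAAAAAAAAAAAAAAAAGAAAAAAAAAB/AAAAAAAAAf/gAAAAAAAD//AAAAAAAAD/8AAAAAAAAH/wAAAAAAAAf/AAAAAAAAA/4AAAAA4AAD/gAAAAHAAAH+AAAAAYAAAfwAAAAHgAAA+AAAAc8AAAAAAAAB/gAAAAAAAAH8AAAAAAAAAfgAAAAAAAAB8AAAAAAAAAHgAAAAAAAAAMAAAAAAAAAAAAAAAAAAAAAAAAAAAAAAAAAAAAAAAAAAAAAAAAAAAAAAAAAAAAAAAAAAAAAAAAAAAAAAAAAAAAAAAAAAAAAAAAAAfgAAAAAAAAD/gAAAAAAAAf/gAAAAAAAB//AAAAAAAAH/8AAAAAAAAf/4AAAAAAAB//gAAAAAAAH/+AAAAAAAAf/4AAAAAAAB//AAAAAAAAH/8AAAAAAAAf/gAAAAAAAB/+AAAAAAAAD/wAAAAAAAAP+AAAAAAAAAfwAAAAAAAAB8AAAAAAAAABAAAA=="/>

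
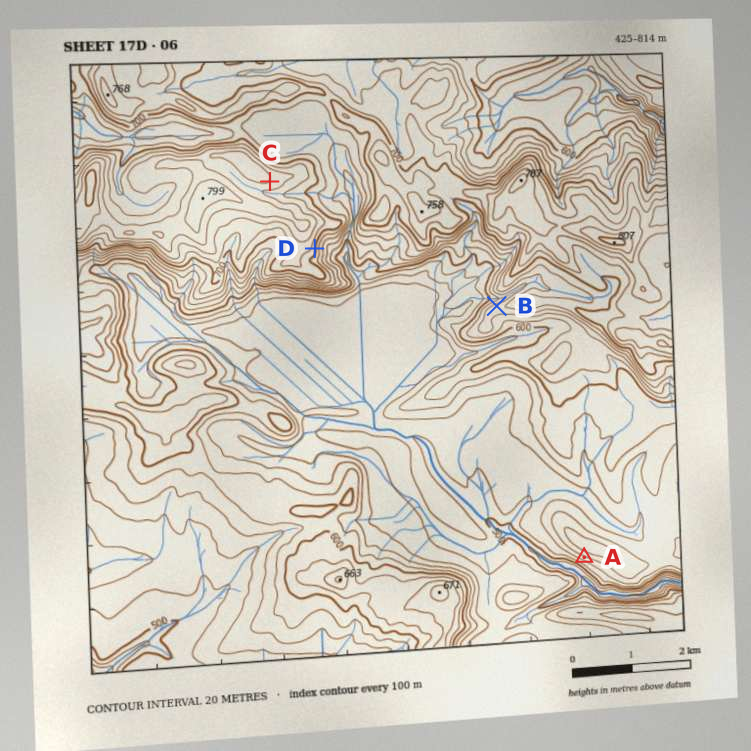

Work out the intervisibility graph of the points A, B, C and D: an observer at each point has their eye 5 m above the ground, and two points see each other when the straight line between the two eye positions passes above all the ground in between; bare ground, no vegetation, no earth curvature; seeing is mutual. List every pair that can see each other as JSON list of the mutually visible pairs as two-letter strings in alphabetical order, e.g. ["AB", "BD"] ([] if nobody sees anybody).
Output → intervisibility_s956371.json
["BC", "BD"]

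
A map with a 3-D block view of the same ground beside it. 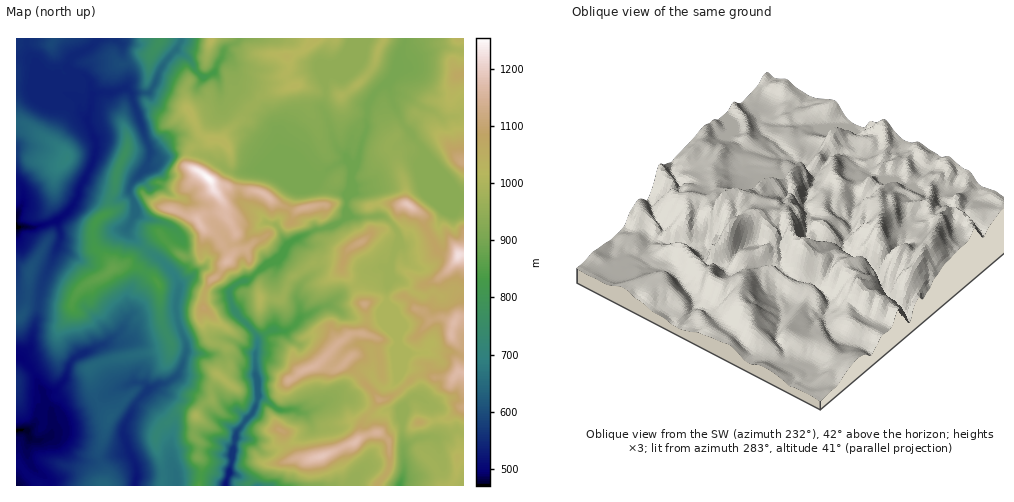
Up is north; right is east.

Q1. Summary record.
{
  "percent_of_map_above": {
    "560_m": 89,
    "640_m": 77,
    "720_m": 69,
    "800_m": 63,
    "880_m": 57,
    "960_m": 35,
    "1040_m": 15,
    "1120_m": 5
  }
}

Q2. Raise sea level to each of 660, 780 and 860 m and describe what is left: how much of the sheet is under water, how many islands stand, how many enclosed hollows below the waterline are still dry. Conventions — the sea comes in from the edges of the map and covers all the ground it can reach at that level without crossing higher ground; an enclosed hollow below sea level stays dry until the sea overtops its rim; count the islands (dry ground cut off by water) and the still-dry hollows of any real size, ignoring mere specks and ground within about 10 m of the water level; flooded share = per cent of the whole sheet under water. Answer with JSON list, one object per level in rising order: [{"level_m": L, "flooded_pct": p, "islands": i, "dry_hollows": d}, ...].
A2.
[{"level_m": 660, "flooded_pct": 25, "islands": 1, "dry_hollows": 0}, {"level_m": 780, "flooded_pct": 36, "islands": 1, "dry_hollows": 0}, {"level_m": 860, "flooded_pct": 42, "islands": 1, "dry_hollows": 0}]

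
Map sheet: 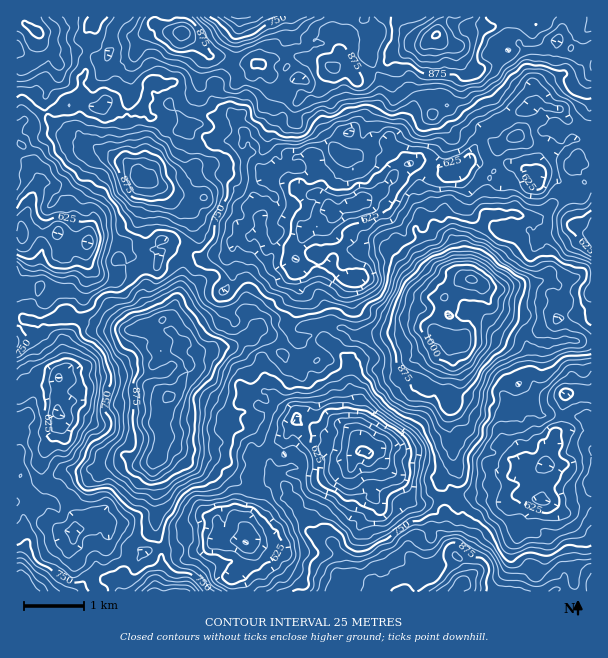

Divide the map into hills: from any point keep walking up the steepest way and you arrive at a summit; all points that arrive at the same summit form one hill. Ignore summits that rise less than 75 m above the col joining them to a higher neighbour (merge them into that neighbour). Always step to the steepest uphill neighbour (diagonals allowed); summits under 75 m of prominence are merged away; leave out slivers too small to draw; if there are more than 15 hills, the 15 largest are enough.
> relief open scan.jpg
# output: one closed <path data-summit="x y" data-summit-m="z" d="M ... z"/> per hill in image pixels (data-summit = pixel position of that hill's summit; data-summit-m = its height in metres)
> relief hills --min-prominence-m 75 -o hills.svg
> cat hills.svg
<path data-summit="471 279" data-summit-m="1058" d="M543 104l-12 0-4 5-18 6-6 5-5 0-9 7-3 0-6 8 0 5-11 22-8 8-9 2-8-2-15-10-22 3-18-23-8 8-10 0-17-6-4-10-9 2-12 6-15 17-9-1-11 3-5 11 0 7 5 9-30-8-8 13-2 15 5 7 3 24 3 8 4 3 19 2 7 7 3 7-2 45-8 15 4 11 5 5 6-3 12 0 11 3 10 8 12 12 0 14 4 18 0 10-3 6 1 20 12 13 0 9 4 2 11 0 3 4 6 12 16 14 12 22 12 0 9-5 18 1 9-4 15 0 15 4 12 0 8-4 15-2 7 5 17 3 10 10 5 2 16 18 9 3 1-407-19-6-13-13-12-1z"/><path data-summit="170 396" data-summit-m="985" d="M258 234l-24 6-2 2 0 7-4 5-15 0-6 4-10-2-9-10-27-6-4 5 3 9-3 12-10 0-18 11-12-3-3 3-9 0-7-3-10-8-6 39-8 22-10 18 2 23-6 7 0 18-4 6 5 23-6 7-3 12-10 18 0 12 2 8 20 16 4 14 6 7 1 10 1-5 5-5 8-4 10 0 14 16 10 2 20 22 25-5 15-9 23 0 7 3 32 0 3-43 6-12 0-30-4-9-26-21 0-6 3-4 9-5 10-19 12 7 0 7 4-11 7-3 10 12 12 6 5 6 3 6 10 4 23 12 18 2 12 10 0-9-10-10-3-11 3-28-3-8-1-24-12-12-10-8-11-3-12 0-6 3-5-5-4-11 8-15 2-45-3-7-7-7-19-2-4-3-3-9z"/><path data-summit="437 35" data-summit-m="1004" d="M591 16l-351 0 0 10-5 12 0 15-20 35-9-6-6 0-9 4-9 0-8-4-4 1 8 6 2 13 8 7 31 11 14-5 7 13 16 18 2 16 6 14 8 5 10 0 12 5-5-9 0-7 7-13 18 0 15-17 21-8 2 8 8 5 21 3 8-8 18 23 22-3 15 10 8 2 9-2 8-8 11-22 0-5 6-8 3 0 9-7 23-8 10-8 12 0 5 4 12 1 10 12 18 6 4-1z"/><path data-summit="461 585" data-summit-m="971" d="M365 451l-5 0-5 4-3 12-4 3-9 2-18 10-5 6-8 16-23 16-12 14-26 8-1 10-12 23 2 17 356-1 0-55-10-4-16-18-5-2-10-10-17-3-7-5-9 0-14 6-12 0-15-4-15 0-9 4-18-1-9 5-12 0-12-22-16-14-6-12-3-4z"/><path data-summit="147 179" data-summit-m="950" d="M153 82l-5 5-3 15-11 10-12 0-17-9-9 5-12-10-6 0-10 8-23 6-12 8-10 1-7 5 3 8 9 9 10 39 12 2 18 23 2 12-12 15 5 6 8 2 16 0 12-2 15 4 9 0 8 12 7 0 12-6 5 0 3 3-1-8 4-5 27 6 12 12 7 0 6-4 15 0 4-5 0-7 2-2 15-4 5-2 8 0-3-21-5-7 0-11 11-18-7-15-2-16-16-18-7-13-14 5-13-6-12-2-14-10-2-13-5-5-11 1z"/><path data-summit="155 591" data-summit-m="867" d="M108 523l-10 5-23 2-5 19 0 8 5 5 9 2 6 3 2 5 0 10 10 10 133-1-1-16 12-23 1-9-2-2-32 0-7-3-23 0-15 9-19 3-8 6-7 2-14-4-11-8z"/><path data-summit="182 32" data-summit-m="940" d="M239 16l-138 0-7 8 2 20 12 8 6-4 15-4 12 4 7 6 6 18-2 9 3 3 10 1 9-3 8 4 9 0 9-4 6 0 9 6 20-35 0-15 5-12z"/><path data-summit="38 32" data-summit-m="884" d="M99 16l-83 1 1 109 6-5 10-1 12-8 15-3 18-11 7 0-3-3-2-15 5-6 0-17 9-16 0-17z"/><path data-summit="24 582" data-summit-m="871" d="M24 502l-8 1 0 88 85 1-9-10 0-10-2-5-6-3-9-2-5-5 4-24-14-3-9-7-7-1z"/>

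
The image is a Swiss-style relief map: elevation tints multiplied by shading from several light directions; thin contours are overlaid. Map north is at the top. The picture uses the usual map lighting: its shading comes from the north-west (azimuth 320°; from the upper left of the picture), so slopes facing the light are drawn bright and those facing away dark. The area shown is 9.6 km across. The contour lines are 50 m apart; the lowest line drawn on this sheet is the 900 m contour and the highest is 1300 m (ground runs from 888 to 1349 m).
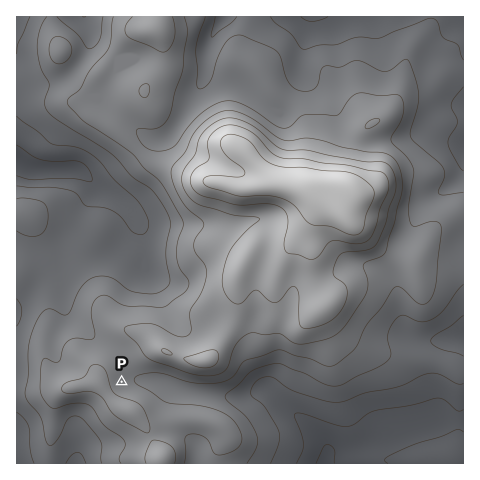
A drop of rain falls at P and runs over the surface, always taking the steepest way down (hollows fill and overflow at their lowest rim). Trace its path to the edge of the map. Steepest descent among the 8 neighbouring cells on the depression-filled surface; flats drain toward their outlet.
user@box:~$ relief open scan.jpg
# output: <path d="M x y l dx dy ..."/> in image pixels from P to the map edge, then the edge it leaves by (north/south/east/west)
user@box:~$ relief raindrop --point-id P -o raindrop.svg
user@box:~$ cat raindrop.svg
<path d="M122 382l38 0 18 8 3 0 6 2 19 1 1 2 13 0 1 1 29 0 8-5 12 0 21 21 6 4 29 29 1 2-1 16"/>
exit: south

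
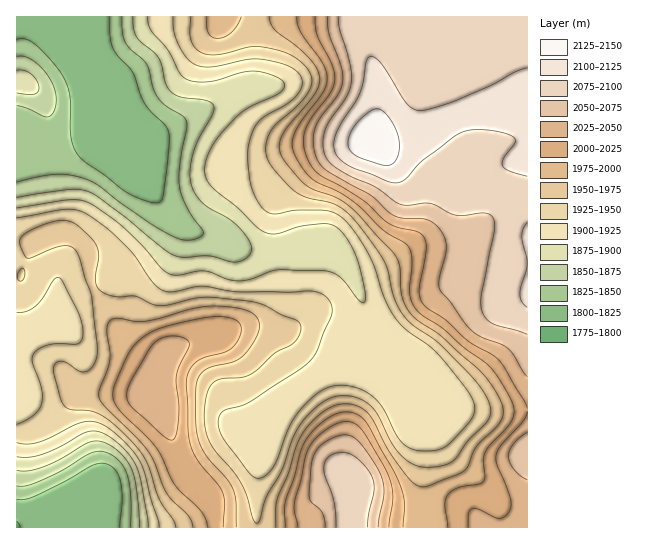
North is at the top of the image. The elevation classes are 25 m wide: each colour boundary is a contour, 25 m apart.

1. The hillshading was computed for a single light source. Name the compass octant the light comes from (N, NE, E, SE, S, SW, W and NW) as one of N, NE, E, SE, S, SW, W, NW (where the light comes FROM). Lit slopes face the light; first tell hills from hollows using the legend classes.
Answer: SE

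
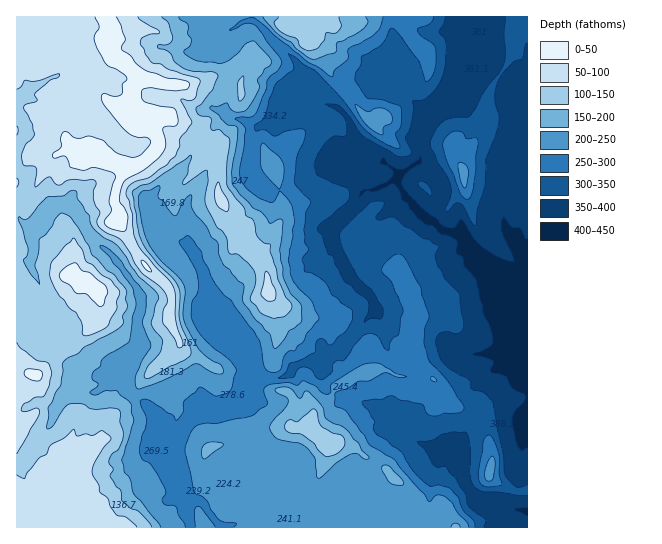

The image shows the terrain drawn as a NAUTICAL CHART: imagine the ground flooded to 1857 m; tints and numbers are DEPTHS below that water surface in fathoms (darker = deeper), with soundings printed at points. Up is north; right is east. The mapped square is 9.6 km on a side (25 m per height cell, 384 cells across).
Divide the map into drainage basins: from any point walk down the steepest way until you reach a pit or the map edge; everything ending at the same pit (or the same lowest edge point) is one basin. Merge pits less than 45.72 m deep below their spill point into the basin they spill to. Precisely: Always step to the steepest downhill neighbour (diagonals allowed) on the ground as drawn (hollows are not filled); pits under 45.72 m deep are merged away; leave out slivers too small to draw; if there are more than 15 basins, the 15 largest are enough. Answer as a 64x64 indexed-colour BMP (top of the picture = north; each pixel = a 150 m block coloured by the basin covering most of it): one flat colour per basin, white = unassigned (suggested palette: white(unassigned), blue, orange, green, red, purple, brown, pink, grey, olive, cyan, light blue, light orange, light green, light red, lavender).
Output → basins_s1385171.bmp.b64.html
<image width="64" height="64" href="data:image/bmp;base64,Qk12CAAAAAAAAHYAAAAoAAAAQAAAAEAAAAABAAQAAAAAAAAIAAATCwAAEwsAABAAAAAAAAAA////ALR3HwAOf/8ALKAsACgn1gC9Z5QAS1aMAMJ34wB/f38AIr28AM++FwDox64AeLv/AIrfmACWmP8A1bDFABEREREREREREREREREREREREREREREREREREiIiIiIiERERERERERERERERERERERERERERERERERIiIiIiIiIREREREREREREREREREREREREREREREREREiIiIiIiIhEREREREREREREREREREREREREREREREREiIiIiIiIiEREREREREREREREREREREREREREREREREiIiIiIiIiIREREREREREREREREREREREREREREREREiIiIiIiIhEREREREREREREREREREREREREREREREREiIiIiIiIREREREREREREREREREREREREREREREREREiIiIiIiIhEREREREREREREREREREREREREREREREREiIiIiIiIiERERERERERERERERERERERERERERERERESIiIiIiIiIREREREREREREREREREREREREREREREREREiIiIiIiIhERERERERERERERERERERERERERERERERERIiIiIiIiERERERERERERERERERERERERERERERERERESIiIiIiIRERERERERERERERERERERERERERERERERERESIiIiIhEREREREREREREREREREREREREREREREREREREiIiIhERERERERERERERERERERERERERERERERERERERIiERERERERERERERERERERERERERERERERERERERERESERERERERERERERERERERERERERERERERERERERERERERERERERERERERERERERERERERERERERERERERERERERERERERERERERERERERERERERERERERERERERERERERERERERERERERERERERERERERERERERERERERERERERERERERERERERERERERERERERERERERERERERERERERERERERERERERERERERERERERERERERERERERERERERERERERERERERERERERERERERERERERERERERERERERERERERERERERERERERERERERERERERERERERERERERERERERERERERERERERERERERERERERERERERERERERERERERERERERERERERERERERERERERERERERERERERERERERERERERERERERERERERERERERERERERERERERERERERERERERERERERERERERERERERERERERERERERERERERERERERERERERERERERERERERERERERERERERERERERERERERERERERERERERERERERERERERERERERERERERERERERERERERERERERERERERERERERERERERERERERERERERERERERERERERERERERERERERERERERERERERERERERERERERERERERERERERERERERERERERERERERERERERERERERERERERERERERERERERERERERERERERERERERERERERERERERERERERERERERERERERERERERERERERERERERERERERERERERERERERERERERERERERERERERERERERERERERERERERERERERERERERERERERERERERERERERERERERERERERERERERERERERERERERERERERERERERERERERERERERERERERERERERERERERERERERERERERERERERERERERERERERERERERERERERERERERERERERERERERERERERERERERERERERERERERERERERERERERERERERERERERERERERERERERERERERERERERERERERERERERERERERERERERERERERERERERERERERERERERERERERERERERERERERERERERERERERERERERERERERERERERERERERERERERERERERERERERERERERERERERERERERERERERERERERERERERERERERERERERERERERERERERERERERERERERERERERERERERERERERERERERERERERERERERERERERERERERERERERERERERERERERERERERERERERERERERERERERERERERERERERERERERERERERERERERERERERERERERERERERERERERERERERERERERERERERERERERERERERERERERERERERERERERERERERERERERERERERERERERERERERERERERERERERERERERERERERERERERERERERERERERERERERERERERERERERERERERERERERERERERERERERERERERERERERERERERERERERERERERERERERERERERERERERERERERERERERERERERERERERERERERERERERERERERERERERERERERERERERERERERERERERERERERERERERERERERERERERERERERERERERERERERERERERERERERERERERERERERERERERERERERERERERERERERERERERERERERERERERERERERERERERERERERERERERERERERERERERERERERERERERERERERERERERERERERERERERERERERERERERERERERERERERERERERERERERERERERERERERERERERERERERERERERERERERERERERERERERERERERERERERERERERERERER"/>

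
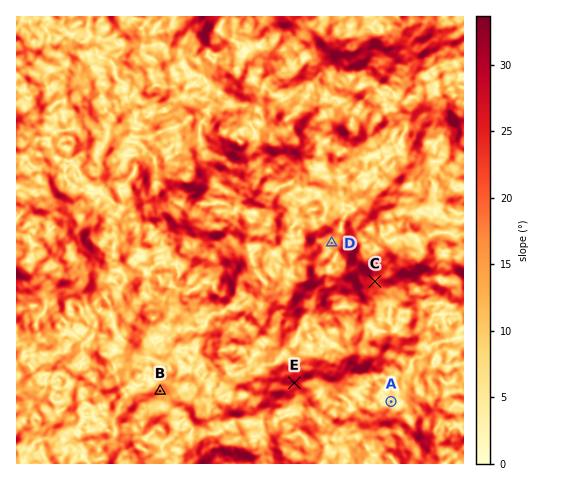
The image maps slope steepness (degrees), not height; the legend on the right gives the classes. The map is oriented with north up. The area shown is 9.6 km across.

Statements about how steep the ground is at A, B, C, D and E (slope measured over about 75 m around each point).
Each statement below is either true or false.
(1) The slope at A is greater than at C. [false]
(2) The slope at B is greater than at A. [true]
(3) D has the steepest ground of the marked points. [false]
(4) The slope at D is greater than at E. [false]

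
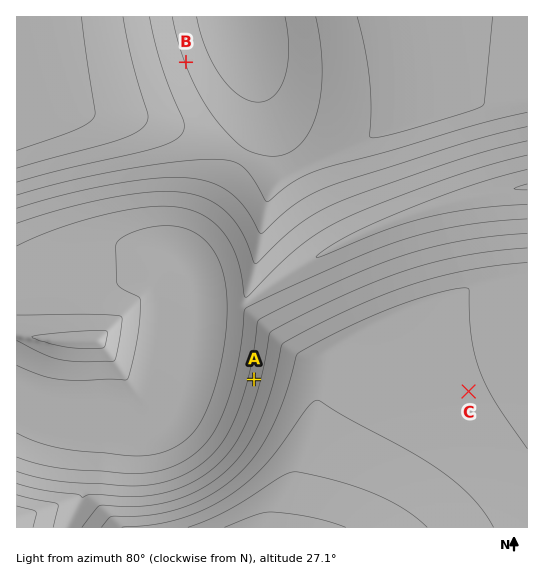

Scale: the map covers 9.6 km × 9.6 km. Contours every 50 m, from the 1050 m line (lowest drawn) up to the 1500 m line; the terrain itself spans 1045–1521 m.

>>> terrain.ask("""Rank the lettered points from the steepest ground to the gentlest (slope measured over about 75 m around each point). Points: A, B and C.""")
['A', 'B', 'C']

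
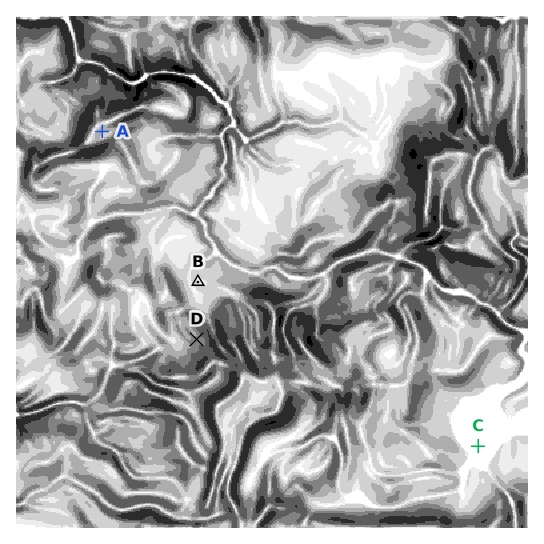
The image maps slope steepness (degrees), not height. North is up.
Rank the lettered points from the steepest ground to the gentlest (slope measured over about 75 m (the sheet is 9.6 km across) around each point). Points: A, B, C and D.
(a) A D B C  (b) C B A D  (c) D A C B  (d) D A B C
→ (d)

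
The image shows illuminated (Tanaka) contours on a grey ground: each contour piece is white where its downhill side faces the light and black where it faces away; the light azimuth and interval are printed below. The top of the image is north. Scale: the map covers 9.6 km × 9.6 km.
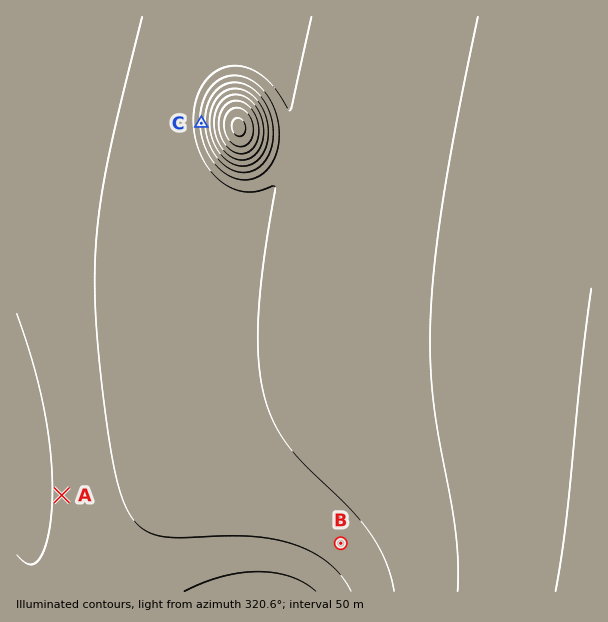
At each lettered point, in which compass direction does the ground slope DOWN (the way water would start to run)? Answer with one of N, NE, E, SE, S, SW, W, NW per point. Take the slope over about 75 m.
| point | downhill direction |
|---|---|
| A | W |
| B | SW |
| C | W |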